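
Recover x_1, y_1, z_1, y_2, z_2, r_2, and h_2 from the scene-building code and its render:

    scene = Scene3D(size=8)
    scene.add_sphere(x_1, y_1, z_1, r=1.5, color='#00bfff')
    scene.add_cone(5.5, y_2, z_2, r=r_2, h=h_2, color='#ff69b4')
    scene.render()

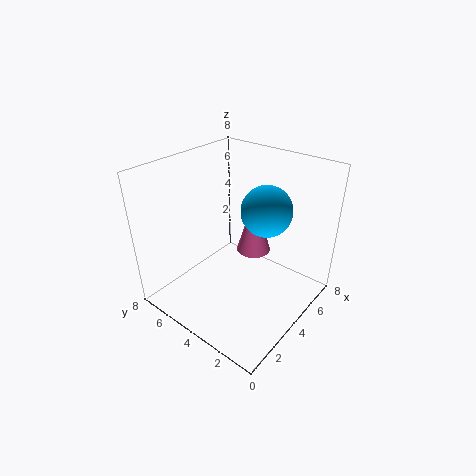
x_1 = 6; y_1 = 3.5; z_1 = 5; y_2 = 4; z_2 = 2.5; r_2 = 1; h_2 = 3.5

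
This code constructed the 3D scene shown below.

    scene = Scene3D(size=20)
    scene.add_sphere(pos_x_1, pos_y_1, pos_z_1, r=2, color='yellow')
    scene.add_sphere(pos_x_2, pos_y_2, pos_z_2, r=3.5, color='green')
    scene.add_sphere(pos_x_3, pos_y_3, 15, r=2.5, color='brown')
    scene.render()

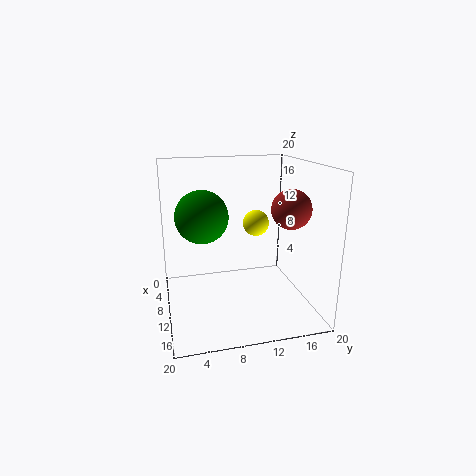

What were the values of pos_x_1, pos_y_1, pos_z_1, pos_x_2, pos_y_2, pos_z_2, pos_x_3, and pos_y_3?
pos_x_1 = 5.5
pos_y_1 = 14
pos_z_1 = 10.5
pos_x_2 = 10.5
pos_y_2 = 5
pos_z_2 = 13.5
pos_x_3 = 15
pos_y_3 = 15.5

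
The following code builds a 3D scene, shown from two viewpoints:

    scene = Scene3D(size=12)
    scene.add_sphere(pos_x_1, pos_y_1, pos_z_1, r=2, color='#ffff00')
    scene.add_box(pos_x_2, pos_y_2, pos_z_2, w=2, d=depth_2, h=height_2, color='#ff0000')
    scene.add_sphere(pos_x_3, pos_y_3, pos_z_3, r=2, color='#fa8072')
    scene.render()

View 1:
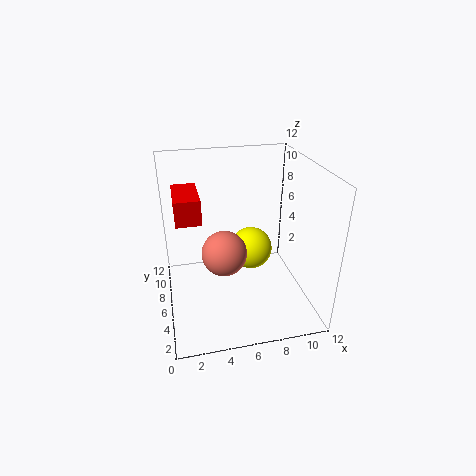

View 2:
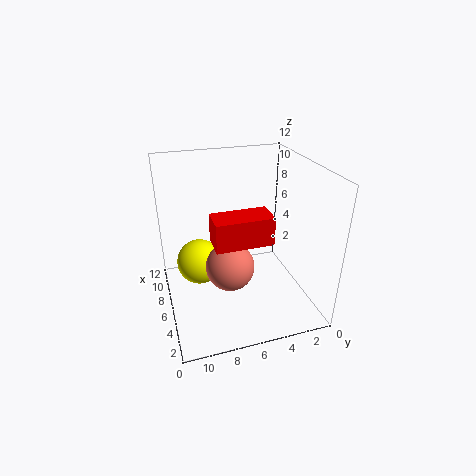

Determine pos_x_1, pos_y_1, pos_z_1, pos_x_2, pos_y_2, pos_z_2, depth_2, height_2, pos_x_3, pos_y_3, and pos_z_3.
pos_x_1 = 8; pos_y_1 = 9; pos_z_1 = 3; pos_x_2 = 1; pos_y_2 = 5; pos_z_2 = 8; depth_2 = 4; height_2 = 2; pos_x_3 = 5; pos_y_3 = 7; pos_z_3 = 4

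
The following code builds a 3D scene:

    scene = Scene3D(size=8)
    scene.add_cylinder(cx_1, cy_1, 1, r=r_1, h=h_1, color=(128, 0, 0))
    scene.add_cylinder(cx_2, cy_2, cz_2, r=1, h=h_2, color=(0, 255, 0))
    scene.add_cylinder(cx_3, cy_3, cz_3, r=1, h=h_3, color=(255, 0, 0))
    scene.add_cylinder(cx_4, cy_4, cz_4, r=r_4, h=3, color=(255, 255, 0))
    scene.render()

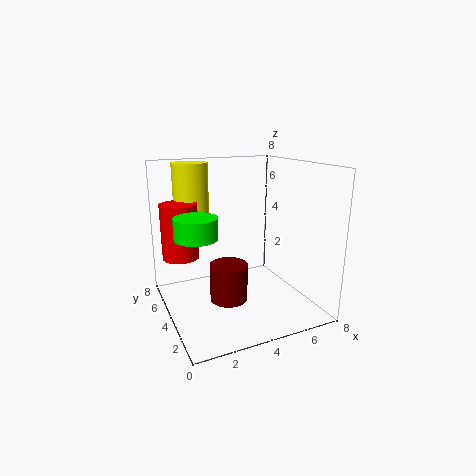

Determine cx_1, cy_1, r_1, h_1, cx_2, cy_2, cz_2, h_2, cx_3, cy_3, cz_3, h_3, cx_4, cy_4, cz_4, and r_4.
cx_1 = 3; cy_1 = 3; r_1 = 1; h_1 = 2; cx_2 = 1; cy_2 = 2; cz_2 = 5; h_2 = 1; cx_3 = 1; cy_3 = 5; cz_3 = 3; h_3 = 3; cx_4 = 2; cy_4 = 6; cz_4 = 5; r_4 = 1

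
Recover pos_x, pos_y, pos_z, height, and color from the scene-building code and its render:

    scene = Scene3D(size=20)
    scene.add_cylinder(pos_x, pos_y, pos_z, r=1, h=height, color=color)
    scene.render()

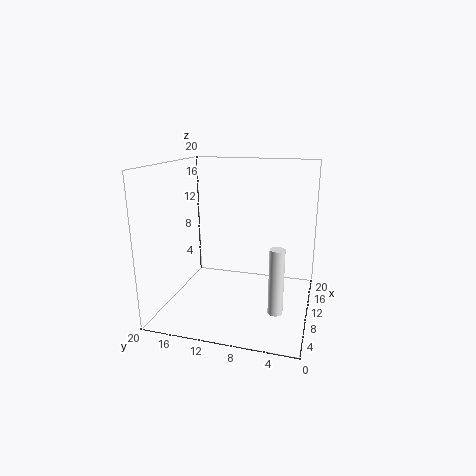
pos_x = 7
pos_y = 4
pos_z = 1
height = 9
color = 'white'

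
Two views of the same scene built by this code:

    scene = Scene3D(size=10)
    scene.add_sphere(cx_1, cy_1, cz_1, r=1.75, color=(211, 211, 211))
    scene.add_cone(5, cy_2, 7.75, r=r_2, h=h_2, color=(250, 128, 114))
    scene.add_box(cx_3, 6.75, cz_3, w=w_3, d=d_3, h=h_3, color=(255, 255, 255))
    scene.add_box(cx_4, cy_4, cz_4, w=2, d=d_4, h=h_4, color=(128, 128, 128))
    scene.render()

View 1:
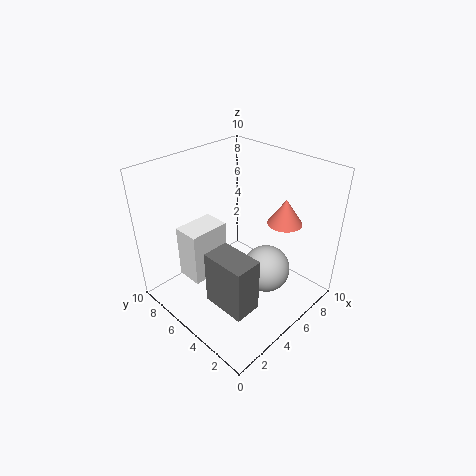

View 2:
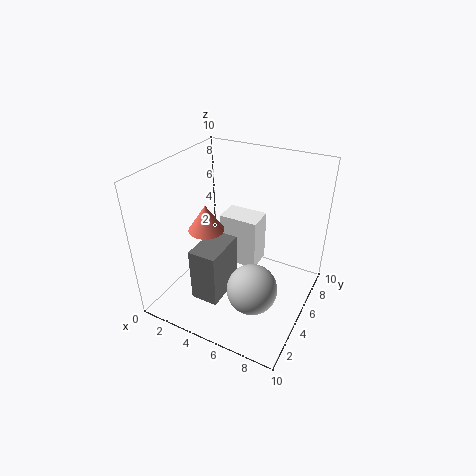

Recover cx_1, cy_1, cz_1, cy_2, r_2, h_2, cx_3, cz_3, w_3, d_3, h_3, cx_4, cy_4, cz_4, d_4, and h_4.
cx_1 = 6.75, cy_1 = 3.75, cz_1 = 2, cy_2 = 1.25, r_2 = 1, h_2 = 1.5, cx_3 = 2.5, cz_3 = 1.25, w_3 = 3, d_3 = 2, h_3 = 4, cx_4 = 2.5, cy_4 = 2.5, cz_4 = 0.5, d_4 = 3.25, h_4 = 4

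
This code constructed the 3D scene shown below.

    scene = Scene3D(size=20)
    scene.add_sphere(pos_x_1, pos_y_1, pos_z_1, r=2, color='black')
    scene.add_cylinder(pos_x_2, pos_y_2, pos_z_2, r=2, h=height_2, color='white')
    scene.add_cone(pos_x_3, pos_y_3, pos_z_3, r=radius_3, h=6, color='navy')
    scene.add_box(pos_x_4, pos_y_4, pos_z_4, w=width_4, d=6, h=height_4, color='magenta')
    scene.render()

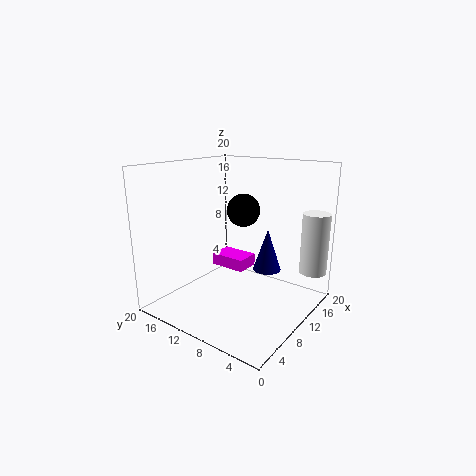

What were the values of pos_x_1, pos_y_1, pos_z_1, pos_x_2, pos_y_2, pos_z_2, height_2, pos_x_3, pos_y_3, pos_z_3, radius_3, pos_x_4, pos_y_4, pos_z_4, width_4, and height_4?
pos_x_1 = 7
pos_y_1 = 7
pos_z_1 = 15
pos_x_2 = 18
pos_y_2 = 2
pos_z_2 = 4
height_2 = 9
pos_x_3 = 13
pos_y_3 = 7
pos_z_3 = 5
radius_3 = 2
pos_x_4 = 15
pos_y_4 = 13
pos_z_4 = 2
width_4 = 4
height_4 = 2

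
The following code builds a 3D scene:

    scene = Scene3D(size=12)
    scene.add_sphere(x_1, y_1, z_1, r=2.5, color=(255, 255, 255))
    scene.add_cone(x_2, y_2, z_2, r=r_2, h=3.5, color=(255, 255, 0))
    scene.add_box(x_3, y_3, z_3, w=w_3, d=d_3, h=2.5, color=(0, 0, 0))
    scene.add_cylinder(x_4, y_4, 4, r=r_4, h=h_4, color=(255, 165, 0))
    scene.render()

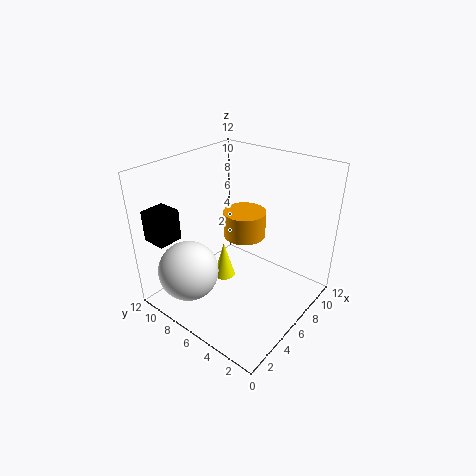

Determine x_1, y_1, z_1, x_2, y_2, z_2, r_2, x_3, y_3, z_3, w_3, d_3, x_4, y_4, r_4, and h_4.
x_1 = 2.5
y_1 = 8.5
z_1 = 3.5
x_2 = 7
y_2 = 8.5
z_2 = 0.5
r_2 = 1
x_3 = 0.5
y_3 = 9
z_3 = 6.5
w_3 = 2
d_3 = 2
x_4 = 9.5
y_4 = 8
r_4 = 2
h_4 = 2.5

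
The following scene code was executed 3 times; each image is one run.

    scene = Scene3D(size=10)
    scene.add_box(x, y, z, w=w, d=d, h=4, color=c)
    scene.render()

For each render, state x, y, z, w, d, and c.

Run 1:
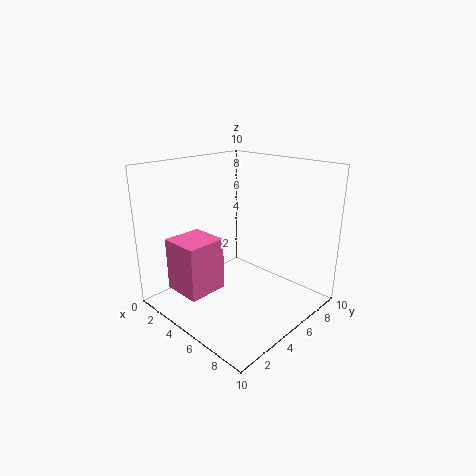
x = 0.5
y = 2
z = 0.5
w = 3
d = 3
c = 'hotpink'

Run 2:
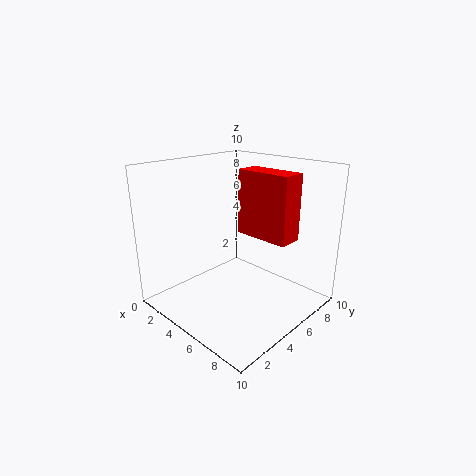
x = 6
y = 4
z = 6
w = 3.5
d = 1.5
c = 'red'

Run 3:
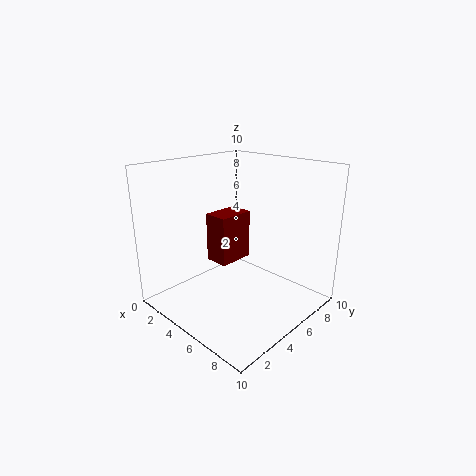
x = 0.5
y = 6
z = 1.5
w = 2
d = 3
c = 'maroon'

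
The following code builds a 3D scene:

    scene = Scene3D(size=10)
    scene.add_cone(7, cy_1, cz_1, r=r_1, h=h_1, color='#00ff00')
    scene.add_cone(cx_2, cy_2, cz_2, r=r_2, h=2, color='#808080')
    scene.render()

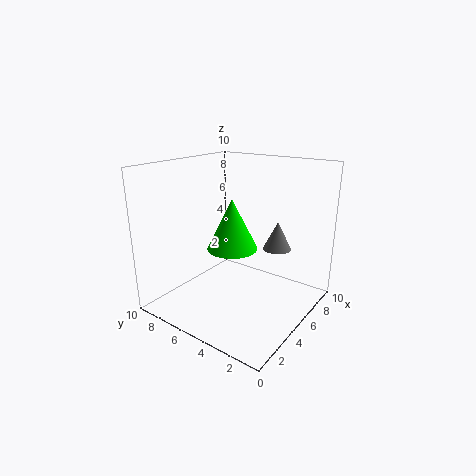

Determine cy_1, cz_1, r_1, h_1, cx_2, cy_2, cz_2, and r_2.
cy_1 = 7; cz_1 = 3; r_1 = 2; h_1 = 4; cx_2 = 7; cy_2 = 3; cz_2 = 4; r_2 = 1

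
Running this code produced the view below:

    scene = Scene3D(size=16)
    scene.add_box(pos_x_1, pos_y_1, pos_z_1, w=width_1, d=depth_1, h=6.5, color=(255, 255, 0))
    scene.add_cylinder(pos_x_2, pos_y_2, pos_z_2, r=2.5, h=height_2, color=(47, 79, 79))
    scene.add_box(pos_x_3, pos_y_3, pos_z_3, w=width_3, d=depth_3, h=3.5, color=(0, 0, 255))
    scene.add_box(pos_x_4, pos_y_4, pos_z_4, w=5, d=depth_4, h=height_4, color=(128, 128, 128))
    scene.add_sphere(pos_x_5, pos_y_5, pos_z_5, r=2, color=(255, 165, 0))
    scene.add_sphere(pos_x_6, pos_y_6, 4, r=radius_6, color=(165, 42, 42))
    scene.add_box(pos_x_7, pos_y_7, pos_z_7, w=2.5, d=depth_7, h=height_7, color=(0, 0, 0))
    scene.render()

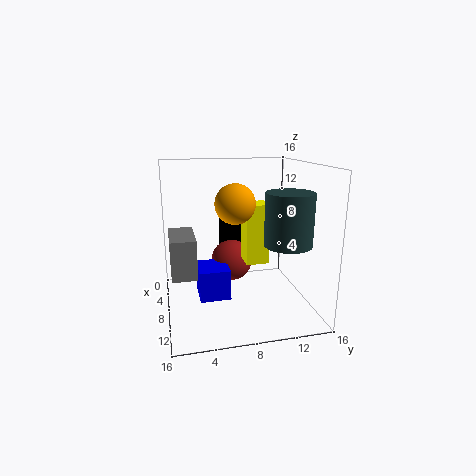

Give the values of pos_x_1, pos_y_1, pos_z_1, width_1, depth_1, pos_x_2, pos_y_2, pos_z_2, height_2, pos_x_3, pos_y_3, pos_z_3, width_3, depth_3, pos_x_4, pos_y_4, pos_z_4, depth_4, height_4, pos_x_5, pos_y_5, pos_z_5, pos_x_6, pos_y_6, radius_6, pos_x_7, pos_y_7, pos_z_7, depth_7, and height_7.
pos_x_1 = 7.5
pos_y_1 = 8.5
pos_z_1 = 5.5
width_1 = 2.5
depth_1 = 2.5
pos_x_2 = 11.5
pos_y_2 = 12.5
pos_z_2 = 8
height_2 = 5.5
pos_x_3 = 5
pos_y_3 = 3.5
pos_z_3 = 1
width_3 = 4
depth_3 = 3.5
pos_x_4 = 7.5
pos_y_4 = 0.5
pos_z_4 = 5.5
depth_4 = 2.5
height_4 = 4
pos_x_5 = 11
pos_y_5 = 7
pos_z_5 = 12.5
pos_x_6 = 4.5
pos_y_6 = 8
radius_6 = 2.5
pos_x_7 = 1.5
pos_y_7 = 7
pos_z_7 = 5
depth_7 = 2.5
height_7 = 4.5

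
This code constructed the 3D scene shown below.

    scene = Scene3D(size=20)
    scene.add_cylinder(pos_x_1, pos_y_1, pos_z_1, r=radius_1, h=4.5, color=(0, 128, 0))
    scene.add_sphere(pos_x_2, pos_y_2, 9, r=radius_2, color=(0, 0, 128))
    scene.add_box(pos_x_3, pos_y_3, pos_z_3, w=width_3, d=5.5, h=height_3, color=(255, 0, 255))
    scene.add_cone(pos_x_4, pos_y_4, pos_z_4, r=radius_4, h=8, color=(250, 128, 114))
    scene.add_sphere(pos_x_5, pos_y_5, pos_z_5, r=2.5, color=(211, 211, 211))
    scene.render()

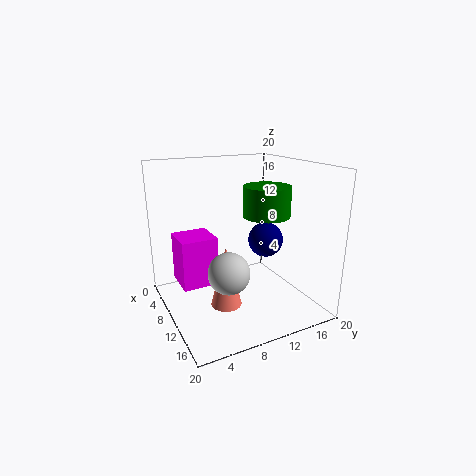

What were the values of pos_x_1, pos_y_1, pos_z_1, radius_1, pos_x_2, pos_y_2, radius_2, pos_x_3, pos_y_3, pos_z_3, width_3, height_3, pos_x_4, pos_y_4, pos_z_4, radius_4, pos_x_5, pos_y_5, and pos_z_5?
pos_x_1 = 8.5; pos_y_1 = 15.5; pos_z_1 = 12; radius_1 = 3.5; pos_x_2 = 10; pos_y_2 = 14.5; radius_2 = 2.5; pos_x_3 = 1; pos_y_3 = 3; pos_z_3 = 1.5; width_3 = 5.5; height_3 = 7.5; pos_x_4 = 13.5; pos_y_4 = 6.5; pos_z_4 = 2.5; radius_4 = 2; pos_x_5 = 16.5; pos_y_5 = 5.5; pos_z_5 = 8.5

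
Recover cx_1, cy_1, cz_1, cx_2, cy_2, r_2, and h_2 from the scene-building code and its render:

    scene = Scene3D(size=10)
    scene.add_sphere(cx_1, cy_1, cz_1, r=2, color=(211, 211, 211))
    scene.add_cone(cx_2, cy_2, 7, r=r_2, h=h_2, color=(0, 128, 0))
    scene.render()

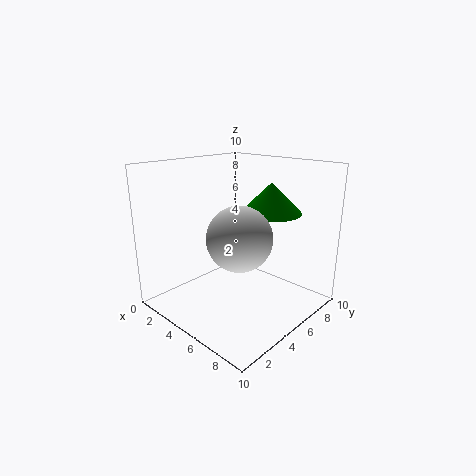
cx_1 = 7
cy_1 = 3
cz_1 = 6
cx_2 = 7
cy_2 = 6
r_2 = 2
h_2 = 2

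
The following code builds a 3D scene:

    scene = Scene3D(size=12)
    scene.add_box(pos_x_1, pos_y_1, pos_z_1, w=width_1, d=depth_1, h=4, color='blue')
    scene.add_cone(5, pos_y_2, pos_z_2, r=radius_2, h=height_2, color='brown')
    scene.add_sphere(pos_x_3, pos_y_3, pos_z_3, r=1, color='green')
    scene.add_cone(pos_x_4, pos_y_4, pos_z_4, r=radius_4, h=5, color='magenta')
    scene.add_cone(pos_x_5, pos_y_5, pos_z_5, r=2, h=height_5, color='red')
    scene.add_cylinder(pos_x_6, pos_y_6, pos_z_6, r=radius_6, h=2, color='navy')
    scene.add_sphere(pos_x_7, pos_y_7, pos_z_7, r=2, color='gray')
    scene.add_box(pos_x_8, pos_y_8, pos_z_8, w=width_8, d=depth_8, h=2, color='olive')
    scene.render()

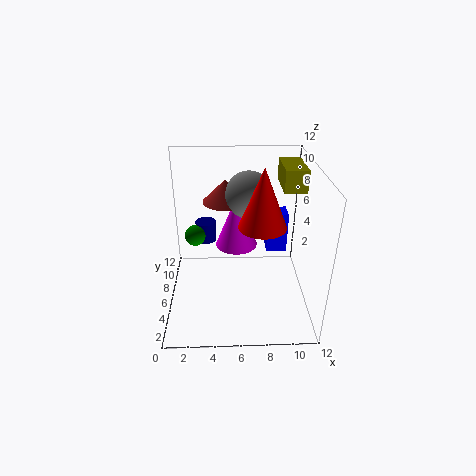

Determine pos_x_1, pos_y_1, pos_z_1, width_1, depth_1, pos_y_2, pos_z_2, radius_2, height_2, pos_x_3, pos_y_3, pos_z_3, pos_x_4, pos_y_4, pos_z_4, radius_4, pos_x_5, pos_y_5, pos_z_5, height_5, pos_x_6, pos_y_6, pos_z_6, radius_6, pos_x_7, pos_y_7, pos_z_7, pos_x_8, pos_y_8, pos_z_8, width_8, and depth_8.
pos_x_1 = 9, pos_y_1 = 10, pos_z_1 = 2, width_1 = 2, depth_1 = 2, pos_y_2 = 9, pos_z_2 = 8, radius_2 = 2, height_2 = 2, pos_x_3 = 2, pos_y_3 = 10, pos_z_3 = 4, pos_x_4 = 6, pos_y_4 = 10, pos_z_4 = 3, radius_4 = 2, pos_x_5 = 8, pos_y_5 = 6, pos_z_5 = 7, height_5 = 5, pos_x_6 = 3, pos_y_6 = 11, pos_z_6 = 3, radius_6 = 1, pos_x_7 = 7, pos_y_7 = 8, pos_z_7 = 9, pos_x_8 = 10, pos_y_8 = 8, pos_z_8 = 9, width_8 = 2, depth_8 = 4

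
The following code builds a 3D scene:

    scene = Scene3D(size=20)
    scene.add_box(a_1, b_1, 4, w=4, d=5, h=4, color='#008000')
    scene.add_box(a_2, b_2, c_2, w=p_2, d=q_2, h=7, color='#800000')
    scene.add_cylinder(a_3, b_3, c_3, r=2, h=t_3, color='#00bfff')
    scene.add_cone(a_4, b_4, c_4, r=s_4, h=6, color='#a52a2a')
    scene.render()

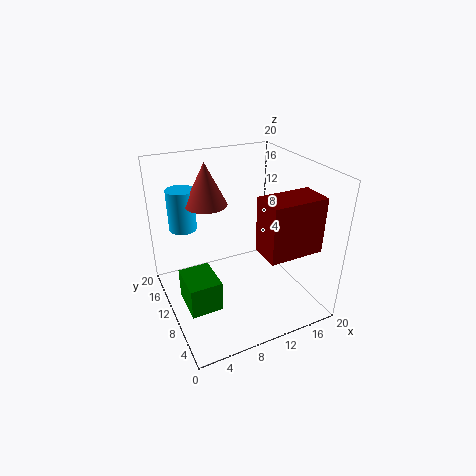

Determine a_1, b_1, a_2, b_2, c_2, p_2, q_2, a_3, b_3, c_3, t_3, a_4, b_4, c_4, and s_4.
a_1 = 1, b_1 = 4, a_2 = 10, b_2 = 1, c_2 = 11, p_2 = 7, q_2 = 4, a_3 = 4, b_3 = 16, c_3 = 10, t_3 = 6, a_4 = 7, b_4 = 14, c_4 = 14, s_4 = 3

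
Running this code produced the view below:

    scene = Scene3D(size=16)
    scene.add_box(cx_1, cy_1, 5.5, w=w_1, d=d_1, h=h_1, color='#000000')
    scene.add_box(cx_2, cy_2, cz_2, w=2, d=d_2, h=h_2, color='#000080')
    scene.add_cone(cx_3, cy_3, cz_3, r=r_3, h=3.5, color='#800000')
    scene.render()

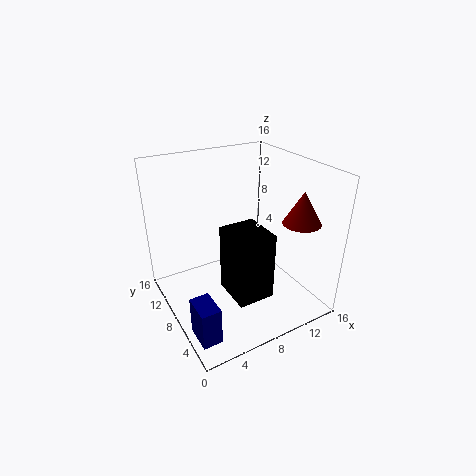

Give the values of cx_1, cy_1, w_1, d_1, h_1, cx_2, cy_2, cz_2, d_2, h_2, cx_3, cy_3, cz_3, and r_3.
cx_1 = 4; cy_1 = 0.5; w_1 = 3.5; d_1 = 4; h_1 = 6.5; cx_2 = 0.5; cy_2 = 1.5; cz_2 = 1; d_2 = 3; h_2 = 4; cx_3 = 13; cy_3 = 3.5; cz_3 = 10.5; r_3 = 2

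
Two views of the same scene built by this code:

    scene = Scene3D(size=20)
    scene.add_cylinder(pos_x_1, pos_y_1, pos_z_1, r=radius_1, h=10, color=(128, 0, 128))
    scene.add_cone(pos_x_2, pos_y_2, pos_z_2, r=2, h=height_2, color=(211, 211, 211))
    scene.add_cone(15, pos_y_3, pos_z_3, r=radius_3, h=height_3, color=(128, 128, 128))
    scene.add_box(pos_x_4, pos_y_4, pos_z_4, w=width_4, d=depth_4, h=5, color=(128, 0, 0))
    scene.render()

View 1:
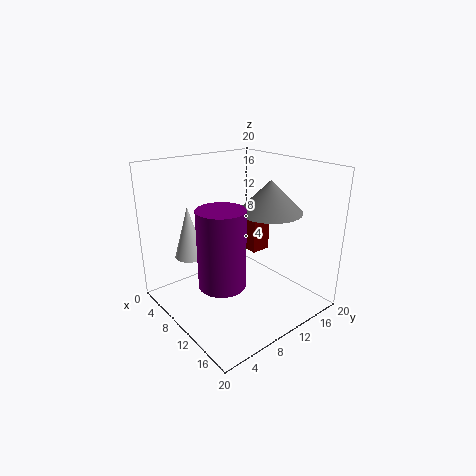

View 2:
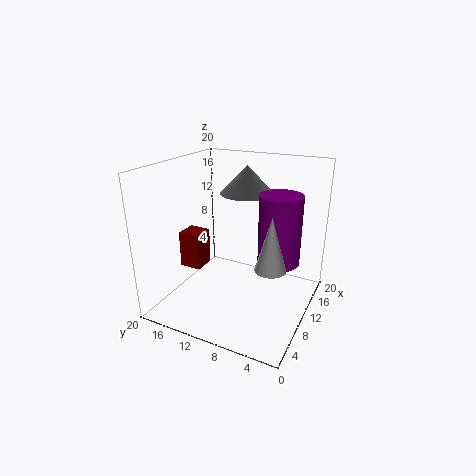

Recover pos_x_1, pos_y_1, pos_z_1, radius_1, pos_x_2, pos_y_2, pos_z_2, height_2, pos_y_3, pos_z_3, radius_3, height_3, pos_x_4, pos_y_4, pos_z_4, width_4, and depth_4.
pos_x_1 = 13
pos_y_1 = 5
pos_z_1 = 6
radius_1 = 3
pos_x_2 = 7
pos_y_2 = 4
pos_z_2 = 8
height_2 = 7
pos_y_3 = 11
pos_z_3 = 15
radius_3 = 4
height_3 = 4
pos_x_4 = 6
pos_y_4 = 14
pos_z_4 = 6
width_4 = 3
depth_4 = 3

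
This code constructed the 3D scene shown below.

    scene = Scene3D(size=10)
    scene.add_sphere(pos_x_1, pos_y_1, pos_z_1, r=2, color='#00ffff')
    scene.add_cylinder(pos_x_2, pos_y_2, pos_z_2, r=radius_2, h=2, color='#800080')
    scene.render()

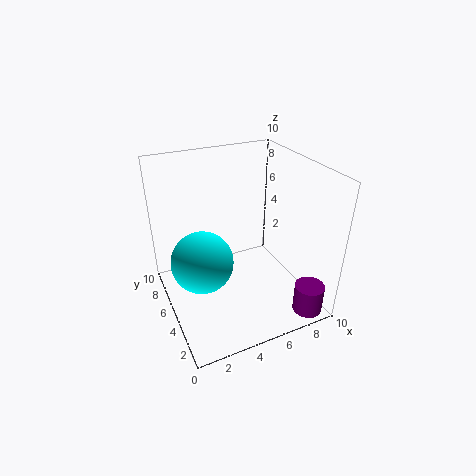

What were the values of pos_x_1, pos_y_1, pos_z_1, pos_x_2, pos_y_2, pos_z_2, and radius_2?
pos_x_1 = 2
pos_y_1 = 4
pos_z_1 = 4.5
pos_x_2 = 8.5
pos_y_2 = 1
pos_z_2 = 0.5
radius_2 = 1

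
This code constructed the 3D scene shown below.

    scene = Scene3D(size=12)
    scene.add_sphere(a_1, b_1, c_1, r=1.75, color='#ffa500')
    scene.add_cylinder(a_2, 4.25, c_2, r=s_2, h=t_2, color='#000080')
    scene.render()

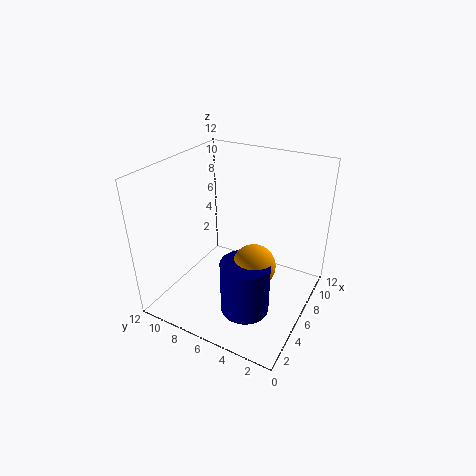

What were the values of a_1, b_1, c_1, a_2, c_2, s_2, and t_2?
a_1 = 5
b_1 = 4
c_1 = 4.5
a_2 = 4
c_2 = 0.75
s_2 = 2
t_2 = 4.5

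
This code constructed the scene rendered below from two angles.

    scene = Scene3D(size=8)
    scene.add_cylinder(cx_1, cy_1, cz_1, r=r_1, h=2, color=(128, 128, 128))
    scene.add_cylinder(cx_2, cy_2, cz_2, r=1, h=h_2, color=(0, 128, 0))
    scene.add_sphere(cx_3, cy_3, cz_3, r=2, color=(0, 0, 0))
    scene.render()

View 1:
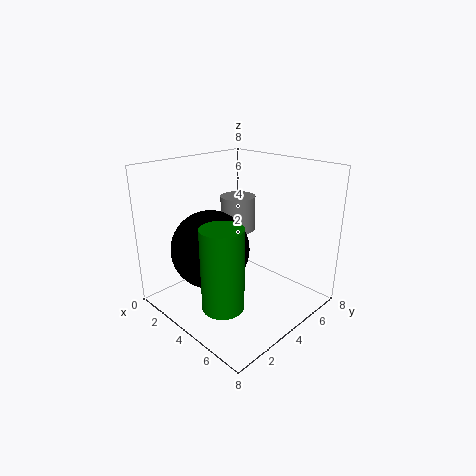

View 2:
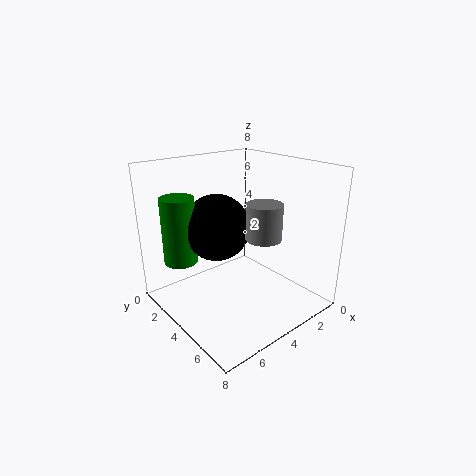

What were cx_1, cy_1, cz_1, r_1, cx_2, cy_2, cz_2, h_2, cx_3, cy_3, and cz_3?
cx_1 = 3, cy_1 = 5, cz_1 = 4, r_1 = 1, cx_2 = 6, cy_2 = 1, cz_2 = 2, h_2 = 4, cx_3 = 4, cy_3 = 2, cz_3 = 4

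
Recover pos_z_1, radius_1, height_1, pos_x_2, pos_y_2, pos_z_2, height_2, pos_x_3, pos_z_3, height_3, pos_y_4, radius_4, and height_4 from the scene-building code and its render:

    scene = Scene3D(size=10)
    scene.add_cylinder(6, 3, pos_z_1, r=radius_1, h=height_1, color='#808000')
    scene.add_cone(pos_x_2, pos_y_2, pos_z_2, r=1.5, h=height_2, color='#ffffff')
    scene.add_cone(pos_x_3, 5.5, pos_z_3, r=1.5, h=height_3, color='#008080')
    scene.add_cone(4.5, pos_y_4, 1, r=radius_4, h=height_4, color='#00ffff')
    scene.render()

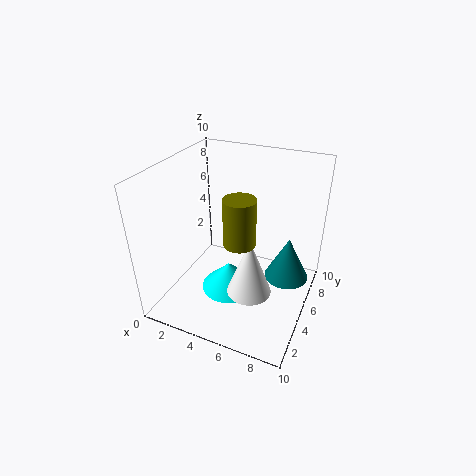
pos_z_1 = 6
radius_1 = 1
height_1 = 3
pos_x_2 = 6.5
pos_y_2 = 3.5
pos_z_2 = 2
height_2 = 4
pos_x_3 = 8.5
pos_z_3 = 2.5
height_3 = 3
pos_y_4 = 4.5
radius_4 = 2
height_4 = 2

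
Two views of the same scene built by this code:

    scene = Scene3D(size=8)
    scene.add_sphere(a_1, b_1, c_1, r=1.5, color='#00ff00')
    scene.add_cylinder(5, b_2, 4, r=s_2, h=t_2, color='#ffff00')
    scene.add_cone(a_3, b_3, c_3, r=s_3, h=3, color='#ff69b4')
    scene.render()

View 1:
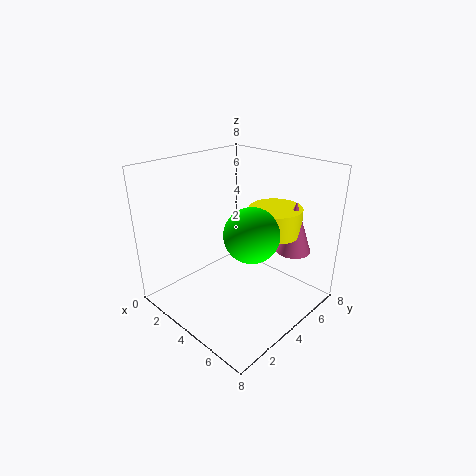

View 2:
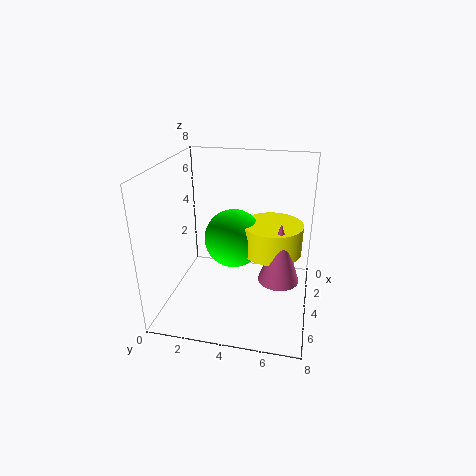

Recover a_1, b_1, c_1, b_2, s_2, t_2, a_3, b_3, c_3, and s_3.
a_1 = 5, b_1 = 4, c_1 = 4.5, b_2 = 6, s_2 = 1.5, t_2 = 1.5, a_3 = 6, b_3 = 6.5, c_3 = 3, s_3 = 1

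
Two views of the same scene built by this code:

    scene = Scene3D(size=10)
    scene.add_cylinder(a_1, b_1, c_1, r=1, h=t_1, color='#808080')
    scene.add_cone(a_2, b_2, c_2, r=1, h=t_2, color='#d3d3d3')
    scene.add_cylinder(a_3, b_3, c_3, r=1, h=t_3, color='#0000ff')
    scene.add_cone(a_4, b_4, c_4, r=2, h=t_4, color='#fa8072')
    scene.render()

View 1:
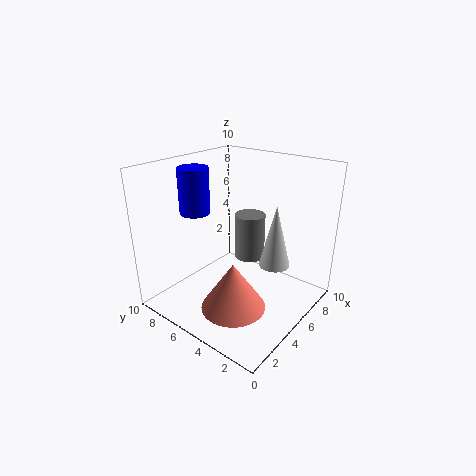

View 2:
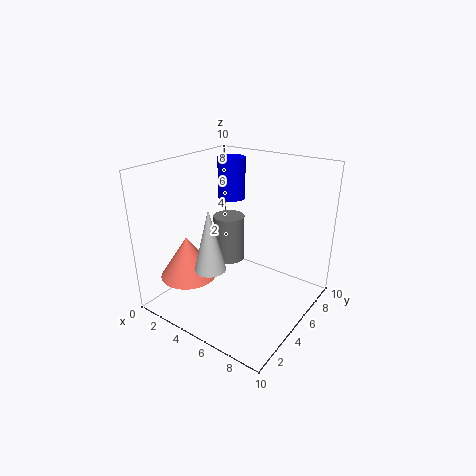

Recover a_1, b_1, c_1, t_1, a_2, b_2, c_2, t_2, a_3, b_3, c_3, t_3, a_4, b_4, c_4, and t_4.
a_1 = 5
b_1 = 4
c_1 = 4
t_1 = 3
a_2 = 5
b_2 = 2
c_2 = 4
t_2 = 4
a_3 = 3
b_3 = 7
c_3 = 7
t_3 = 3
a_4 = 2
b_4 = 3
c_4 = 2
t_4 = 3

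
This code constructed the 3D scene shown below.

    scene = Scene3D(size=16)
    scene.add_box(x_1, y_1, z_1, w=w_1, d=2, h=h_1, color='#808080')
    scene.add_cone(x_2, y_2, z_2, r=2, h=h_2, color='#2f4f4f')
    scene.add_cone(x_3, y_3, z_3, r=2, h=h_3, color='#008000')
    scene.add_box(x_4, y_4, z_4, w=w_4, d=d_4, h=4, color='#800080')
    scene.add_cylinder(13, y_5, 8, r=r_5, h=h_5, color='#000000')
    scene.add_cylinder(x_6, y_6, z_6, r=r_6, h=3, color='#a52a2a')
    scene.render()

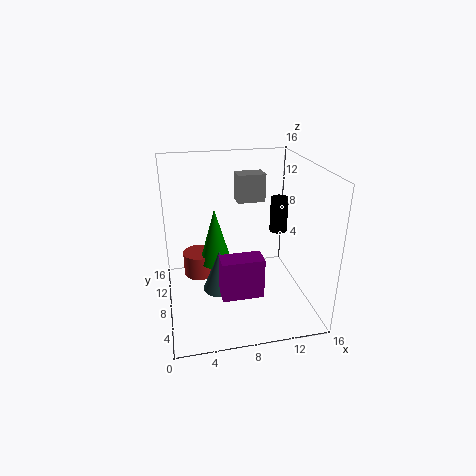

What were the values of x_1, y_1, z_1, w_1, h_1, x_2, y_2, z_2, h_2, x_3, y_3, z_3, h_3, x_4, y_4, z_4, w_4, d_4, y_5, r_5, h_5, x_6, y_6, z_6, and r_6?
x_1 = 8; y_1 = 8; z_1 = 12; w_1 = 3; h_1 = 3; x_2 = 6; y_2 = 9; z_2 = 1; h_2 = 5; x_3 = 6; y_3 = 12; z_3 = 3; h_3 = 7; x_4 = 5; y_4 = 1; z_4 = 5; w_4 = 4; d_4 = 2; y_5 = 9; r_5 = 1; h_5 = 4; x_6 = 4; y_6 = 13; z_6 = 1; r_6 = 2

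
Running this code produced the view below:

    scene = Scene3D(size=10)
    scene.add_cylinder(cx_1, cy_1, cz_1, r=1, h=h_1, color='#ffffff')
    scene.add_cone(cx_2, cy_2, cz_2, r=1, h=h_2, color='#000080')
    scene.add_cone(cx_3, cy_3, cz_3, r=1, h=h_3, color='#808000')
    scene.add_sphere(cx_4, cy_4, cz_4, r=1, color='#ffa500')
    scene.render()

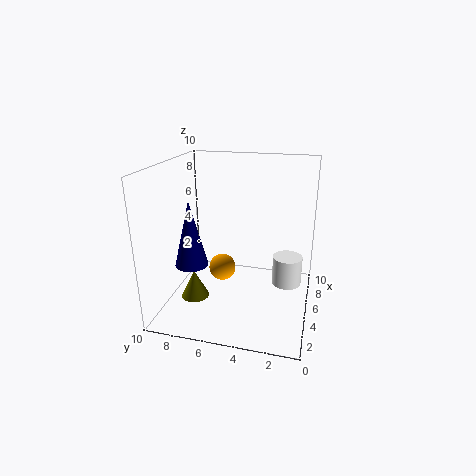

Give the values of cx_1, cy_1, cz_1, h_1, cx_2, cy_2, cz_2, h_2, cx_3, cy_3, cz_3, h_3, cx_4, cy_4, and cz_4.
cx_1 = 5
cy_1 = 1.5
cz_1 = 2
h_1 = 2
cx_2 = 1.5
cy_2 = 7
cz_2 = 4.5
h_2 = 4
cx_3 = 4
cy_3 = 8
cz_3 = 0.5
h_3 = 2
cx_4 = 6
cy_4 = 6.5
cz_4 = 2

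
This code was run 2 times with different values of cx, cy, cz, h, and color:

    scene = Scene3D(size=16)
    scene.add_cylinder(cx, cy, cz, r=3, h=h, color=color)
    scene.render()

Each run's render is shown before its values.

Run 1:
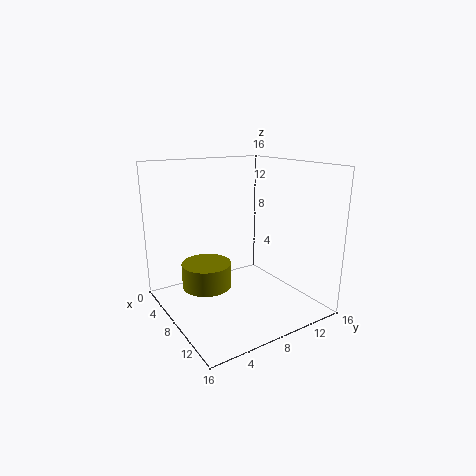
cx = 4; cy = 6; cz = 1; h = 3; color = 'olive'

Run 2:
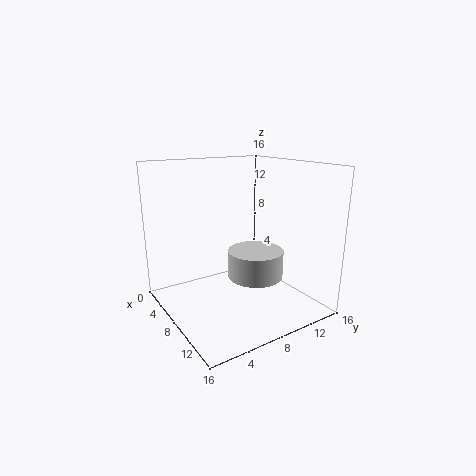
cx = 10; cy = 9; cz = 4; h = 3; color = 'lightgray'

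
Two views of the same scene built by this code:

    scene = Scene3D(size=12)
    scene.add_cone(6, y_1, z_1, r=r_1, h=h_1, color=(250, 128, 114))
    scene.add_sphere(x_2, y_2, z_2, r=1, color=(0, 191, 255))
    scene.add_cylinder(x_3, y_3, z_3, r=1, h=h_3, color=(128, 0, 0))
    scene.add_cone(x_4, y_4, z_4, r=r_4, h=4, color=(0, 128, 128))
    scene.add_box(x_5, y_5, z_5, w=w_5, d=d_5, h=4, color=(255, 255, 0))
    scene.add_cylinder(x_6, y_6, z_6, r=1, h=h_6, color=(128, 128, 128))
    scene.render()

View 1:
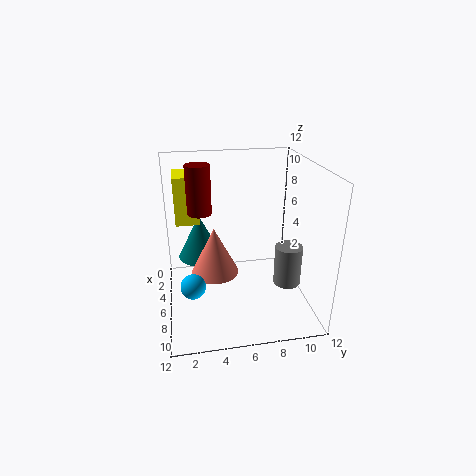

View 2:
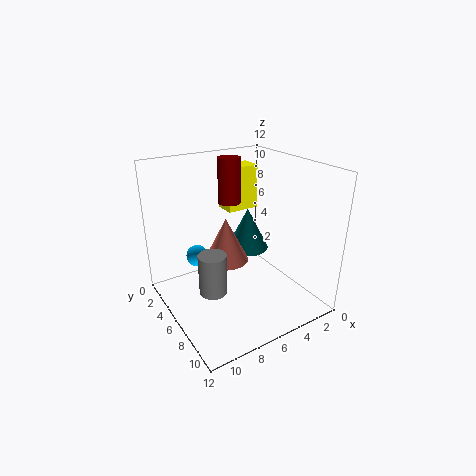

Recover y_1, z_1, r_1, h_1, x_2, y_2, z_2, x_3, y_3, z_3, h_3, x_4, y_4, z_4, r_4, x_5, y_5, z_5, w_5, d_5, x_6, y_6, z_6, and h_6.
y_1 = 4, z_1 = 3, r_1 = 2, h_1 = 4, x_2 = 8, y_2 = 2, z_2 = 3, x_3 = 5, y_3 = 3, z_3 = 8, h_3 = 4, x_4 = 3, y_4 = 3, z_4 = 3, r_4 = 2, x_5 = 2, y_5 = 1, z_5 = 7, w_5 = 3, d_5 = 2, x_6 = 10, y_6 = 9, z_6 = 4, h_6 = 3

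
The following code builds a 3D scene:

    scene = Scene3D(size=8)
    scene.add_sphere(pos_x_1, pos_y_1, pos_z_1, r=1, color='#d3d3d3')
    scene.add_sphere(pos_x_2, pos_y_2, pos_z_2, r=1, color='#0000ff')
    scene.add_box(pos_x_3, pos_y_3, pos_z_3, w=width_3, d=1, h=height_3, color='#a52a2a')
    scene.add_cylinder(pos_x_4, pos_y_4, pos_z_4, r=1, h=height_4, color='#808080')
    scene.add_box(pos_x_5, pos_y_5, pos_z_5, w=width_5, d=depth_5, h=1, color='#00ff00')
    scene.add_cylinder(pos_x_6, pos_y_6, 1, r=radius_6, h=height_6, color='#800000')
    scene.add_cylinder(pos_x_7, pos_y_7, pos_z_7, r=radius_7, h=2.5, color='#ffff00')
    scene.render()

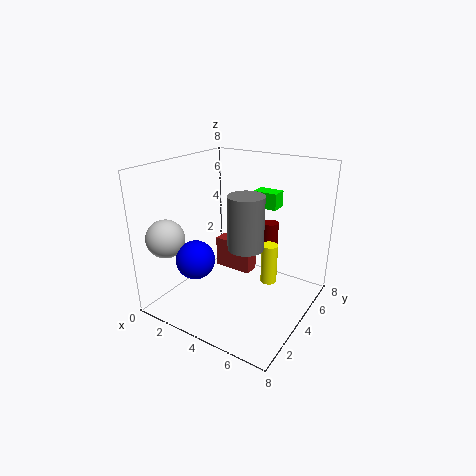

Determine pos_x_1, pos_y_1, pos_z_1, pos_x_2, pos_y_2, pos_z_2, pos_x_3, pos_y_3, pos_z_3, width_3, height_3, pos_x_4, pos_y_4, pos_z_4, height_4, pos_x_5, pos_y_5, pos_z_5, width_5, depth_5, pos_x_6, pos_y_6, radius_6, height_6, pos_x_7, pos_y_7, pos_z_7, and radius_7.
pos_x_1 = 1.5; pos_y_1 = 1; pos_z_1 = 4.5; pos_x_2 = 3; pos_y_2 = 1.5; pos_z_2 = 3.5; pos_x_3 = 1; pos_y_3 = 6; pos_z_3 = 0.5; width_3 = 2.5; height_3 = 2; pos_x_4 = 4.5; pos_y_4 = 4; pos_z_4 = 3.5; height_4 = 3; pos_x_5 = 3.5; pos_y_5 = 6.5; pos_z_5 = 5; width_5 = 1.5; depth_5 = 1; pos_x_6 = 4.5; pos_y_6 = 7; radius_6 = 0.5; height_6 = 3; pos_x_7 = 5; pos_y_7 = 6; pos_z_7 = 0.5; radius_7 = 0.5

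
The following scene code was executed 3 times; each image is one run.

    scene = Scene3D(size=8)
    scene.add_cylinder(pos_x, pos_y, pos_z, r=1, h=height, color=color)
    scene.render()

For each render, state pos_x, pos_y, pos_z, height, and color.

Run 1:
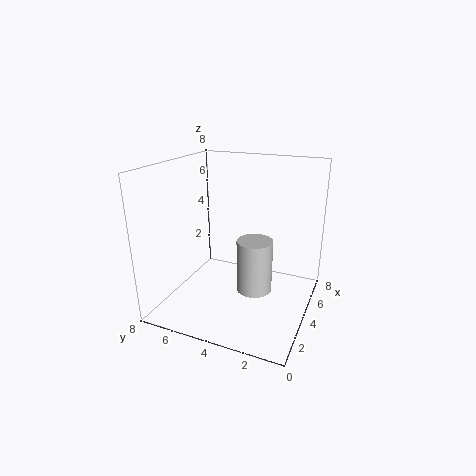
pos_x = 4, pos_y = 3, pos_z = 1, height = 3, color = 'lightgray'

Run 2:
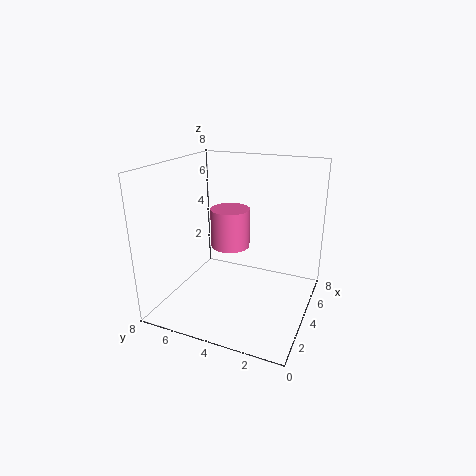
pos_x = 3, pos_y = 4, pos_z = 4, height = 2, color = 'hotpink'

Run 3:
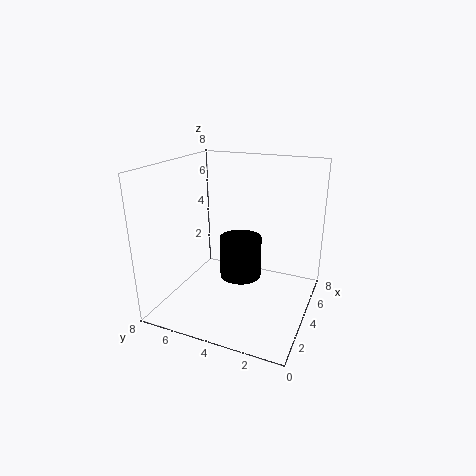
pos_x = 2, pos_y = 3, pos_z = 3, height = 2, color = 'black'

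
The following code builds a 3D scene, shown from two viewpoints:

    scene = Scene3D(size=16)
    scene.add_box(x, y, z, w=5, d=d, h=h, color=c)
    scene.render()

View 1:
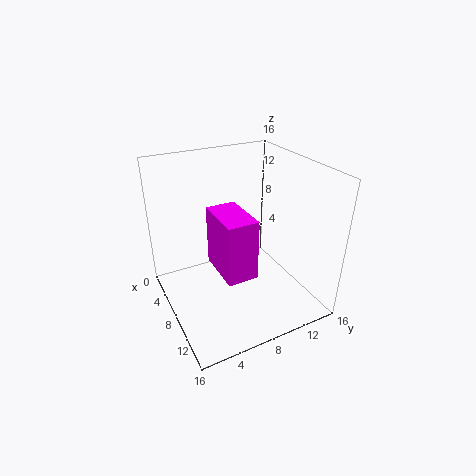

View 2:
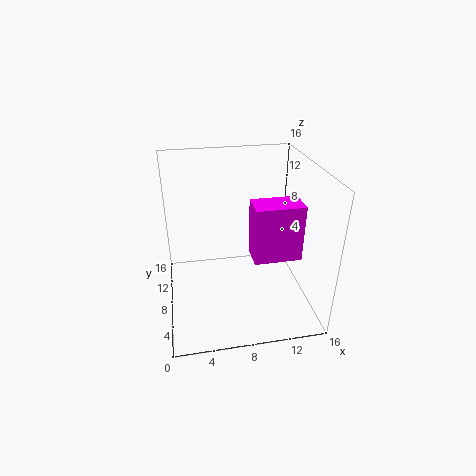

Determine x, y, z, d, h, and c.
x = 9, y = 4, z = 7, d = 3, h = 6, c = 'magenta'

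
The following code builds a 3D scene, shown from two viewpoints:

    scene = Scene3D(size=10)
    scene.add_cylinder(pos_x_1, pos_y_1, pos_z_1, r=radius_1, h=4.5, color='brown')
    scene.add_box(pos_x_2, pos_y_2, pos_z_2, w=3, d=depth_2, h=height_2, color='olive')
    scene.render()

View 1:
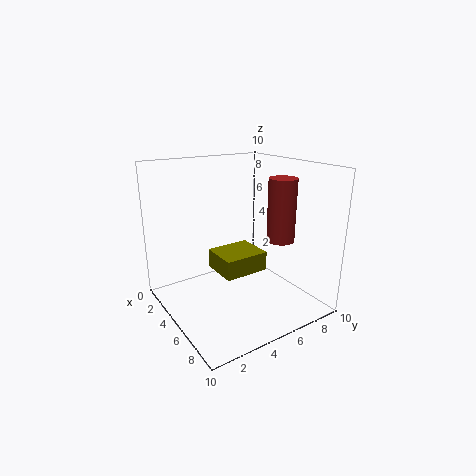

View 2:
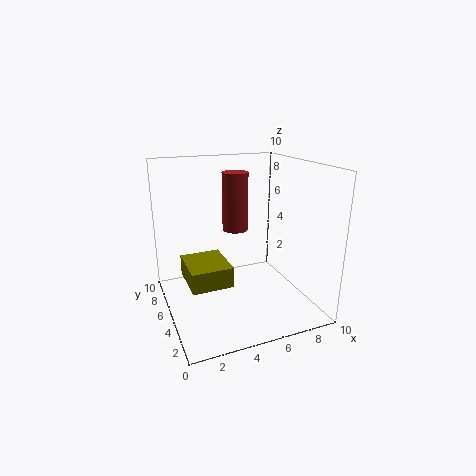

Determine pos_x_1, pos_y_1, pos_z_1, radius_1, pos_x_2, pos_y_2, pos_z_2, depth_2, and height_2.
pos_x_1 = 6, pos_y_1 = 8, pos_z_1 = 4.5, radius_1 = 1, pos_x_2 = 1.5, pos_y_2 = 4.5, pos_z_2 = 1.5, depth_2 = 3.5, height_2 = 1.5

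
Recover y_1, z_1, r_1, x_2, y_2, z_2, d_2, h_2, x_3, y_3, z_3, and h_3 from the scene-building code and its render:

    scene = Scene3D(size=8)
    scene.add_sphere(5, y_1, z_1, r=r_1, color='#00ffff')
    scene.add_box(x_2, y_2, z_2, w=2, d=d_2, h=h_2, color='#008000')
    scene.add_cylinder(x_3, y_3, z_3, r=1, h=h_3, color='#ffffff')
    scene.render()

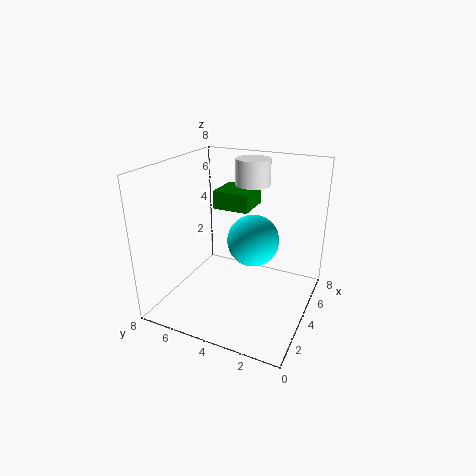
y_1 = 3.5; z_1 = 3.5; r_1 = 1.5; x_2 = 4; y_2 = 3.5; z_2 = 5.5; d_2 = 2; h_2 = 1; x_3 = 6; y_3 = 4; z_3 = 6.5; h_3 = 1.5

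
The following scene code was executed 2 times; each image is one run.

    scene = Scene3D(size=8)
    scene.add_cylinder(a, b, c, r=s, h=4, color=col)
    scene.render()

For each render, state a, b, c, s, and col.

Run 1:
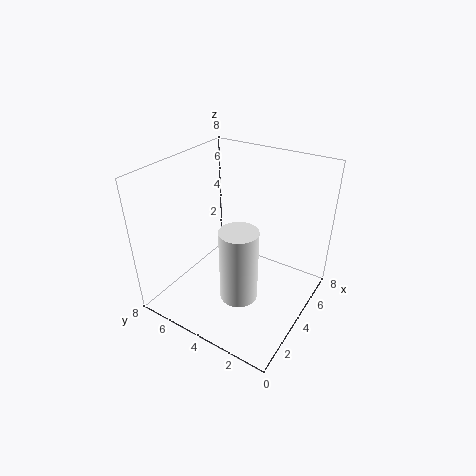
a = 2.5
b = 3
c = 1.5
s = 1
col = 'white'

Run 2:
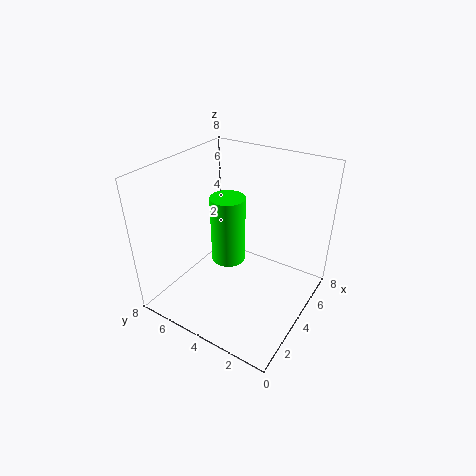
a = 4.5
b = 5
c = 2
s = 1
col = 'lime'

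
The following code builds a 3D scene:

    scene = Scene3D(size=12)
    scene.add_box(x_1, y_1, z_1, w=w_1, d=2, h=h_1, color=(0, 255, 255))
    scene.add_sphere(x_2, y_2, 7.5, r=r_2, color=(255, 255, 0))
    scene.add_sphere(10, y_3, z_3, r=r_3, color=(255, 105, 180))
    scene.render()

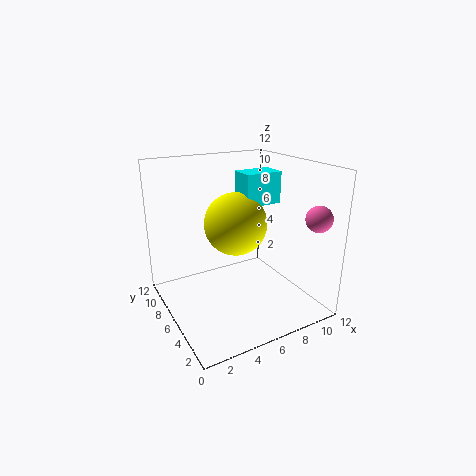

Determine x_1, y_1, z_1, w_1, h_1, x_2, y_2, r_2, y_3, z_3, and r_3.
x_1 = 6
y_1 = 4.5
z_1 = 9
w_1 = 3
h_1 = 2.5
x_2 = 5.5
y_2 = 5.5
r_2 = 2.5
y_3 = 1
z_3 = 8.5
r_3 = 1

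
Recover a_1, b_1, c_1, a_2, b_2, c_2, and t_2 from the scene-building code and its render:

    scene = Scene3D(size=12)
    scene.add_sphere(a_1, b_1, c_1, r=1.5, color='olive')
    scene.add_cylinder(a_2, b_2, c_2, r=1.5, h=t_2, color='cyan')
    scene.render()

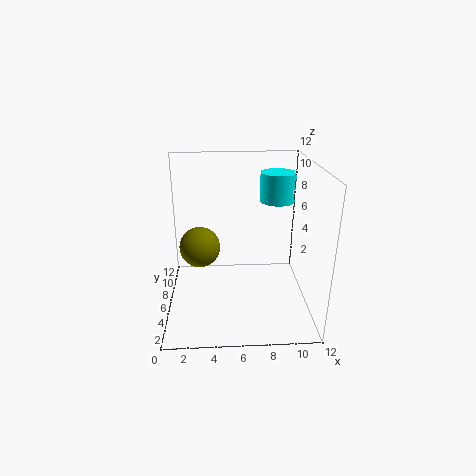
a_1 = 3; b_1 = 3.5; c_1 = 6.5; a_2 = 9.5; b_2 = 8; c_2 = 8.5; t_2 = 2.5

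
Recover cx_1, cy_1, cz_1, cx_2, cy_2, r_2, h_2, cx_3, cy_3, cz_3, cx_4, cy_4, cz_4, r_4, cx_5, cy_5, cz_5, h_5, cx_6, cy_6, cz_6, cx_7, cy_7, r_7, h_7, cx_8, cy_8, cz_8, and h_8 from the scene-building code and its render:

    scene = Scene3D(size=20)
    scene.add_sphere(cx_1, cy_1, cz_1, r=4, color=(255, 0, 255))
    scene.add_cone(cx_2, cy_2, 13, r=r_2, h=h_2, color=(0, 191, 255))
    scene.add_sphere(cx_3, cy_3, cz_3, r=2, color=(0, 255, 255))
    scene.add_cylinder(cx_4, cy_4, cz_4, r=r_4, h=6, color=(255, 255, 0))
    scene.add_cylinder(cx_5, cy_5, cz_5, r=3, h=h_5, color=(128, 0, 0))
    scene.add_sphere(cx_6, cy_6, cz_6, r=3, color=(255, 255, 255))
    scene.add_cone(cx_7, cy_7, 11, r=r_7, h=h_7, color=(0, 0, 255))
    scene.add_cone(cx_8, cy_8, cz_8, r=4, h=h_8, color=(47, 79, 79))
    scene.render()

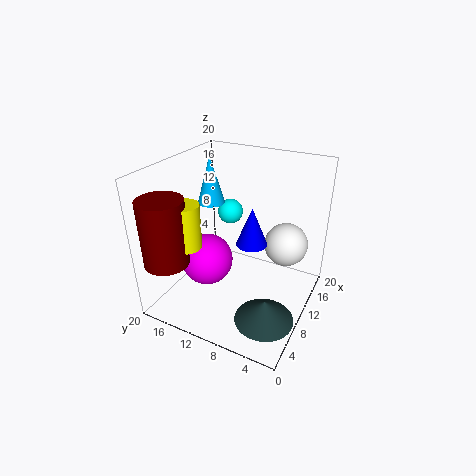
cx_1 = 11
cy_1 = 16
cz_1 = 4
cx_2 = 13
cy_2 = 16
r_2 = 2
h_2 = 7
cx_3 = 17
cy_3 = 15
cz_3 = 10
cx_4 = 5
cy_4 = 15
cz_4 = 10
r_4 = 2
cx_5 = 3
cy_5 = 17
cz_5 = 8
h_5 = 9
cx_6 = 13
cy_6 = 4
cz_6 = 9
cx_7 = 8
cy_7 = 7
r_7 = 2
h_7 = 5
cx_8 = 6
cy_8 = 4
cz_8 = 1
h_8 = 3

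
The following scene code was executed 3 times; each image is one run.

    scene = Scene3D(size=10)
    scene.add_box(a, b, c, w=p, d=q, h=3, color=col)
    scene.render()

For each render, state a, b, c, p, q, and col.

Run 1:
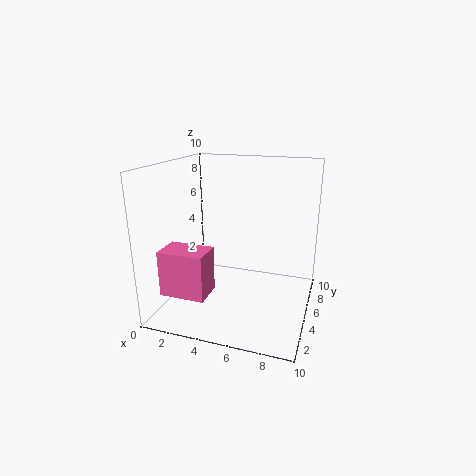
a = 1
b = 1
c = 2
p = 3
q = 2
col = 'hotpink'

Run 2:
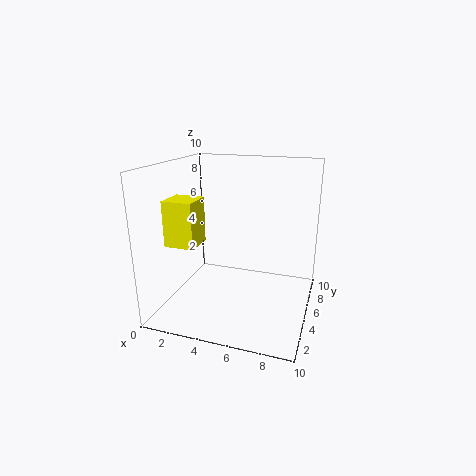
a = 1
b = 2
c = 5
p = 2
q = 2
col = 'yellow'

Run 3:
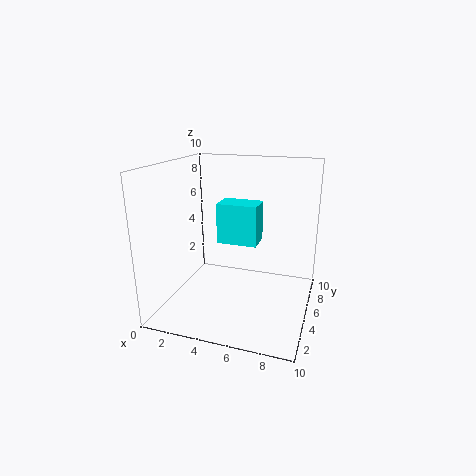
a = 3
b = 6
c = 4
p = 3
q = 2
col = 'cyan'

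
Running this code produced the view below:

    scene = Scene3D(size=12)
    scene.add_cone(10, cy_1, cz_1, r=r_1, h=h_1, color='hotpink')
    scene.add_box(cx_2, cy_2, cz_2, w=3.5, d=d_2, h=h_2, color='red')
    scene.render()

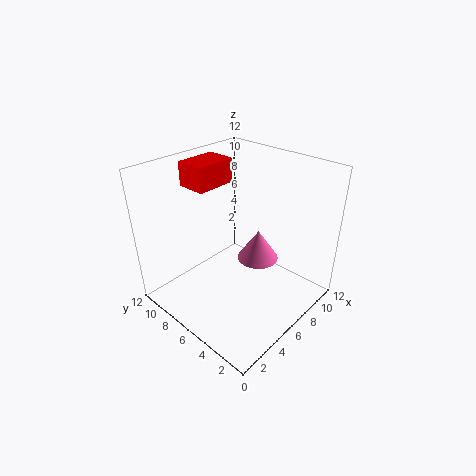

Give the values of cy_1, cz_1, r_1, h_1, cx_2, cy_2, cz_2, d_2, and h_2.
cy_1 = 7, cz_1 = 1.5, r_1 = 2, h_1 = 3, cx_2 = 4, cy_2 = 8, cz_2 = 10, d_2 = 2.5, h_2 = 2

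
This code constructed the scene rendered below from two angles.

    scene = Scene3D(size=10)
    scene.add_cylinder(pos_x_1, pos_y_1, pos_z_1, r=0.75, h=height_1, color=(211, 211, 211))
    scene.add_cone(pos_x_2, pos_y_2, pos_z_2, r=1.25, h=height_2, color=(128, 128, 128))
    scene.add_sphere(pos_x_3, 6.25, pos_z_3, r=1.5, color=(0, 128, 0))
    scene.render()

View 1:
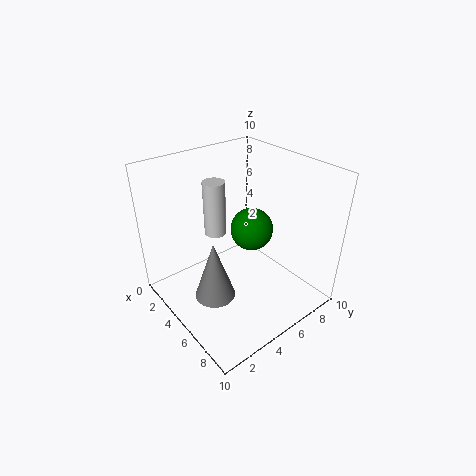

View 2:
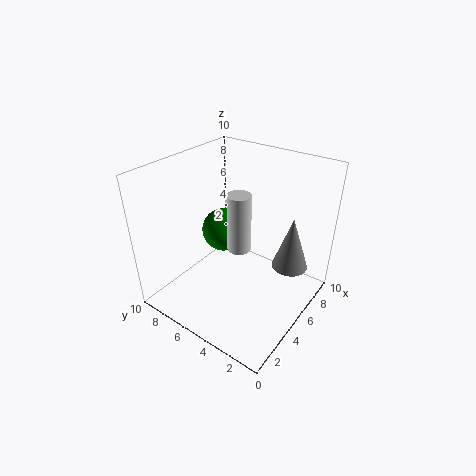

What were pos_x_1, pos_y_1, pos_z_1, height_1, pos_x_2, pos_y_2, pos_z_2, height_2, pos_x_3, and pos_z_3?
pos_x_1 = 3.75
pos_y_1 = 4
pos_z_1 = 5.25
height_1 = 3.75
pos_x_2 = 6.75
pos_y_2 = 1.75
pos_z_2 = 3
height_2 = 3.75
pos_x_3 = 5
pos_z_3 = 5.25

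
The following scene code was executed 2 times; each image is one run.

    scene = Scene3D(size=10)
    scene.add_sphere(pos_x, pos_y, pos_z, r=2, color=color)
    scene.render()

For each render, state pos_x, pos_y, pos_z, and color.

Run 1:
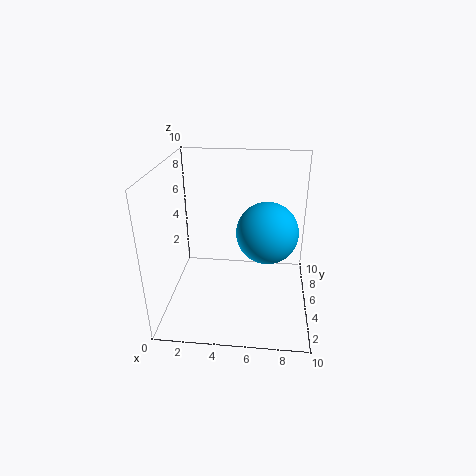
pos_x = 7
pos_y = 4
pos_z = 6
color = 'deepskyblue'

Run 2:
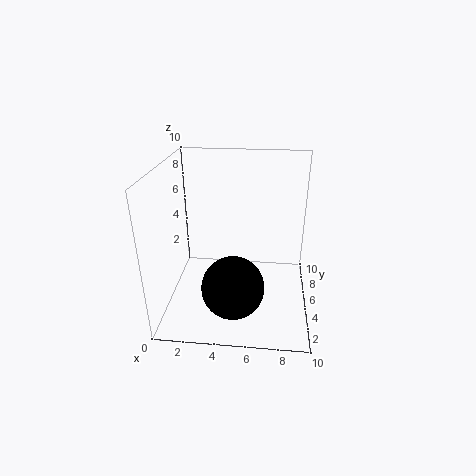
pos_x = 5
pos_y = 2
pos_z = 3
color = 'black'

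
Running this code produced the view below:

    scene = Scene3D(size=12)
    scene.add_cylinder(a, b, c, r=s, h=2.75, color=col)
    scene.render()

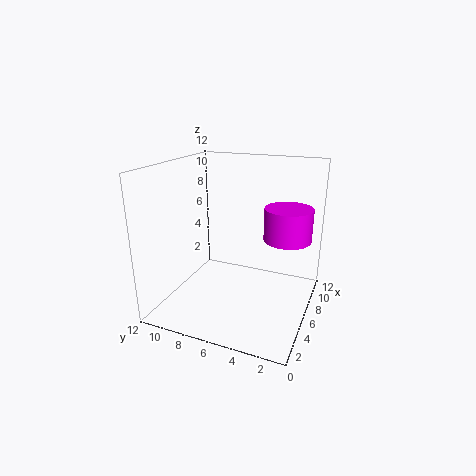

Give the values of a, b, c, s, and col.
a = 7.75; b = 2.25; c = 5.75; s = 2; col = 'magenta'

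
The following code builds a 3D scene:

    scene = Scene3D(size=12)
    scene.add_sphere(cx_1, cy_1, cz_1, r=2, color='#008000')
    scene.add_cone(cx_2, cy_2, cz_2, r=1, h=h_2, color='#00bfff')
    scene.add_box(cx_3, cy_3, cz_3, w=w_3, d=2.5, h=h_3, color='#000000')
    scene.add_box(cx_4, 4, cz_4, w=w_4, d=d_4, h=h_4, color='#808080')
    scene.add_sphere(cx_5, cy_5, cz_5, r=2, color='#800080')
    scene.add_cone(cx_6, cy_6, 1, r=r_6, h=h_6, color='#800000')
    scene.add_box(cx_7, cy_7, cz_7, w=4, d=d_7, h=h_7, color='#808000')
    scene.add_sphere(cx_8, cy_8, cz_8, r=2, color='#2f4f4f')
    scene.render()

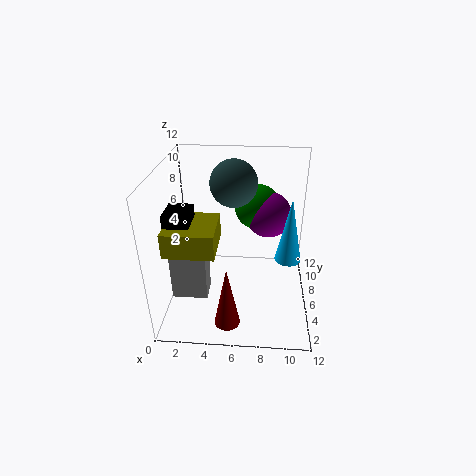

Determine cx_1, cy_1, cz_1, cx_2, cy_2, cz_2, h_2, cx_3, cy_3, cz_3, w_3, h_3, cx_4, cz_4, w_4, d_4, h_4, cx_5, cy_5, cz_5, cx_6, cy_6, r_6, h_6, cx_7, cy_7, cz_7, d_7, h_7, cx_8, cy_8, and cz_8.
cx_1 = 7.5
cy_1 = 9
cz_1 = 7.5
cx_2 = 10
cy_2 = 4
cz_2 = 5.5
h_2 = 5
cx_3 = 0.5
cy_3 = 3.5
cz_3 = 7.5
w_3 = 2
h_3 = 1.5
cx_4 = 0.5
cz_4 = 1
w_4 = 3
d_4 = 2
h_4 = 4
cx_5 = 8.5
cy_5 = 8.5
cz_5 = 7
cx_6 = 5.5
cy_6 = 1.5
r_6 = 1
h_6 = 5
cx_7 = 0.5
cy_7 = 2.5
cz_7 = 6
d_7 = 4
h_7 = 2
cx_8 = 5.5
cy_8 = 8
cz_8 = 10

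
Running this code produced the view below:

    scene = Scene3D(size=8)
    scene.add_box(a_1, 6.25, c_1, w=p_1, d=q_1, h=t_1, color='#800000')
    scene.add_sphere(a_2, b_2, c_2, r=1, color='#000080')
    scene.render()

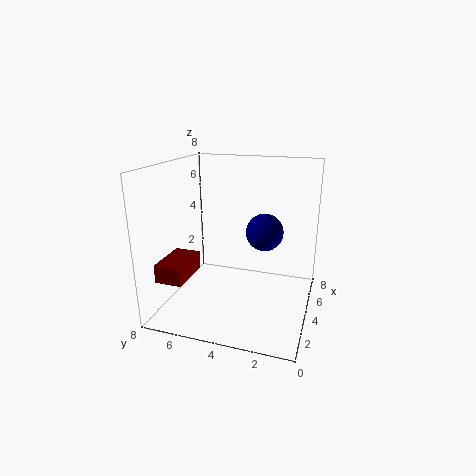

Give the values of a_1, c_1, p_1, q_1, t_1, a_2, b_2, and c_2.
a_1 = 1.25; c_1 = 2; p_1 = 2.5; q_1 = 1.5; t_1 = 1; a_2 = 4; b_2 = 2.5; c_2 = 4.5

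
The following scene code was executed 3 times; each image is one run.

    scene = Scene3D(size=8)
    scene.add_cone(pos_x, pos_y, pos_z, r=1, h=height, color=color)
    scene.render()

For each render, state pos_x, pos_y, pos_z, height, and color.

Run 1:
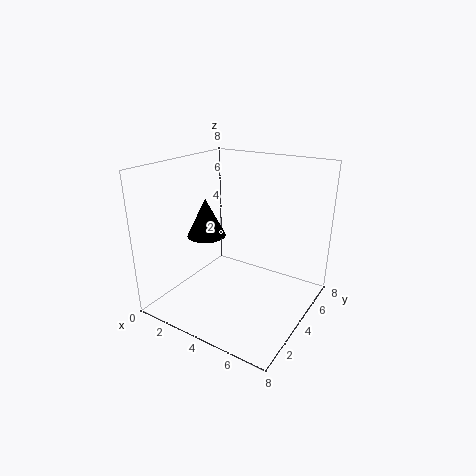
pos_x = 3, pos_y = 2.5, pos_z = 4.5, height = 2, color = 'black'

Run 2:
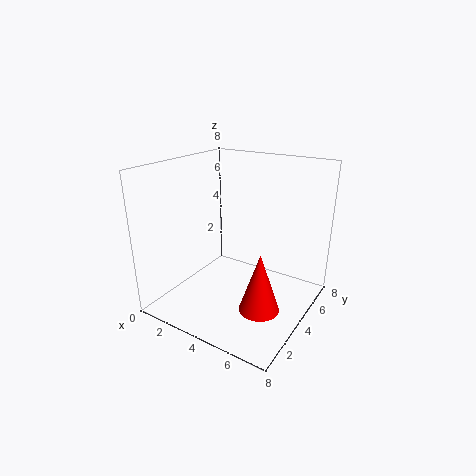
pos_x = 6.5, pos_y = 2, pos_z = 1.5, height = 3, color = 'red'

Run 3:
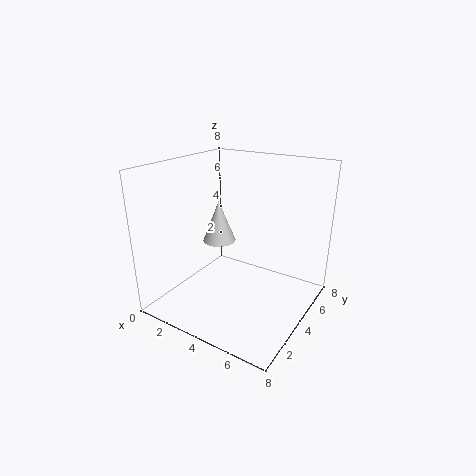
pos_x = 2, pos_y = 5, pos_z = 3, height = 2.5, color = 'lightgray'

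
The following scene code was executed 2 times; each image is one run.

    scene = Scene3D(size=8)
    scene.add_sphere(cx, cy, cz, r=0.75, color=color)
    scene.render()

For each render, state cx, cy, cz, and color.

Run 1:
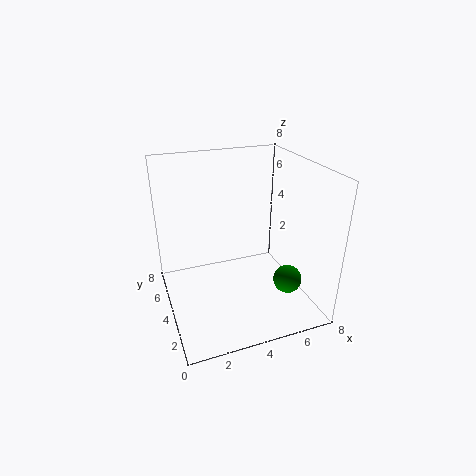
cx = 6
cy = 1.75
cz = 2.25
color = 'green'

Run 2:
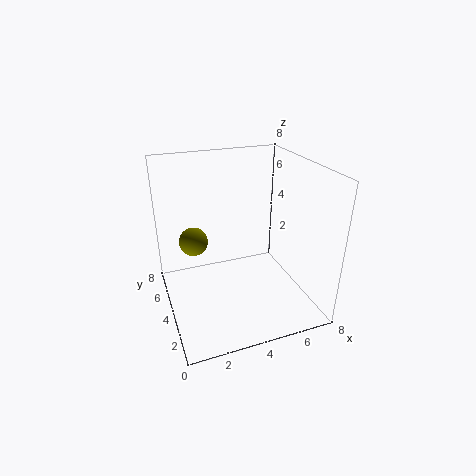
cx = 1.5
cy = 4
cz = 4.25
color = 'olive'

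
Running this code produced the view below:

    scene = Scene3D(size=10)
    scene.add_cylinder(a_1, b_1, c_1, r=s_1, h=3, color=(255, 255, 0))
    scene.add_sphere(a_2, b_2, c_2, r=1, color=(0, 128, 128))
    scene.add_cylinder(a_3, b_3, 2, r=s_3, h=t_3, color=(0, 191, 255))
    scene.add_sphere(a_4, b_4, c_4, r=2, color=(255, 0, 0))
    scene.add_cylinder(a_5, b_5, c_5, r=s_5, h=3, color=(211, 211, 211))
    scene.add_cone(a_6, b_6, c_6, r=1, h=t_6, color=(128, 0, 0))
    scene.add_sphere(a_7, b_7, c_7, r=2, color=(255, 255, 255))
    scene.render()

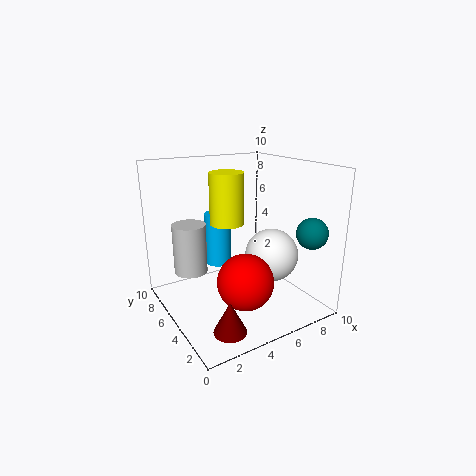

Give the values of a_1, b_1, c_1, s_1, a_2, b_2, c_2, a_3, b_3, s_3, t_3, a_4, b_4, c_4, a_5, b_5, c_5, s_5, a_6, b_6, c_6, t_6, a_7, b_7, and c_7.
a_1 = 3, b_1 = 3, c_1 = 7, s_1 = 1, a_2 = 8, b_2 = 1, c_2 = 6, a_3 = 5, b_3 = 8, s_3 = 1, t_3 = 4, a_4 = 5, b_4 = 4, c_4 = 2, a_5 = 1, b_5 = 4, c_5 = 4, s_5 = 1, a_6 = 2, b_6 = 1, c_6 = 1, t_6 = 2, a_7 = 8, b_7 = 5, c_7 = 3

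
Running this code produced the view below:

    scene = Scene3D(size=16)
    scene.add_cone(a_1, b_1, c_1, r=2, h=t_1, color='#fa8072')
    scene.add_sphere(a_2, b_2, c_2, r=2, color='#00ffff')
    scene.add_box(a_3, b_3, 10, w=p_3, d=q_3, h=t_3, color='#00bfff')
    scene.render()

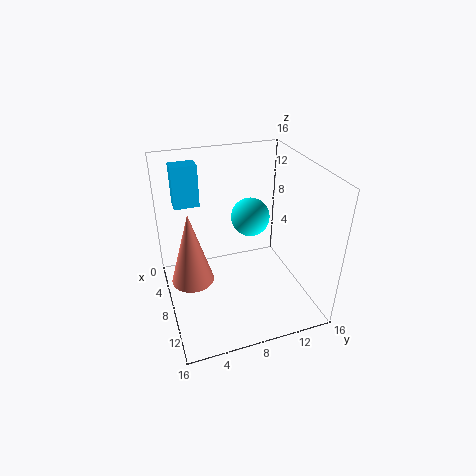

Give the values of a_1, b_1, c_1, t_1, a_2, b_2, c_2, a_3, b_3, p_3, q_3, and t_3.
a_1 = 12; b_1 = 2; c_1 = 7; t_1 = 7; a_2 = 9; b_2 = 9; c_2 = 11; a_3 = 1; b_3 = 2; p_3 = 2; q_3 = 3; t_3 = 5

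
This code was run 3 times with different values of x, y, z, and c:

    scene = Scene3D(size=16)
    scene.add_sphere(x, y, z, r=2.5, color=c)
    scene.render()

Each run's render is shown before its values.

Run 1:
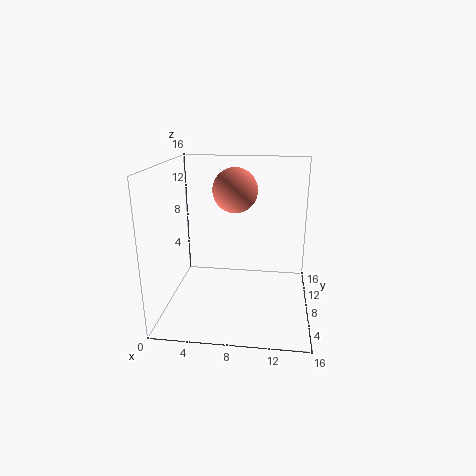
x = 7.5; y = 9.5; z = 13; c = 'salmon'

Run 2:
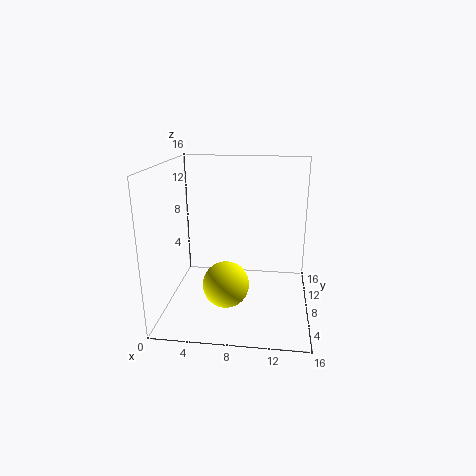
x = 7; y = 5.5; z = 3.5; c = 'yellow'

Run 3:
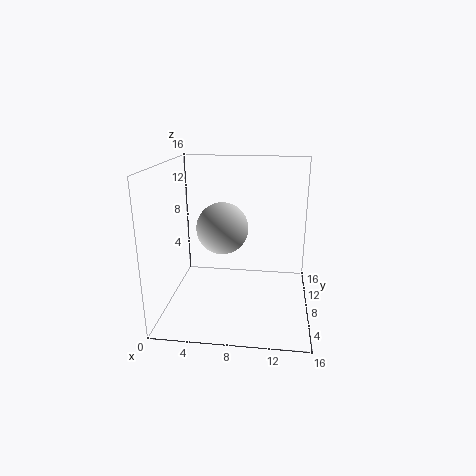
x = 7; y = 4; z = 10.5; c = 'lightgray'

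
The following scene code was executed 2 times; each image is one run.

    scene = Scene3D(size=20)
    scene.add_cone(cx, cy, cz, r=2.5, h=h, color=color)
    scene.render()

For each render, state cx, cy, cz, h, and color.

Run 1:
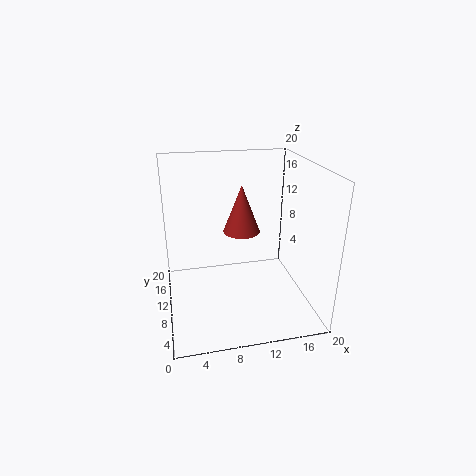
cx = 10.5
cy = 10
cz = 11
h = 6.5
color = 'brown'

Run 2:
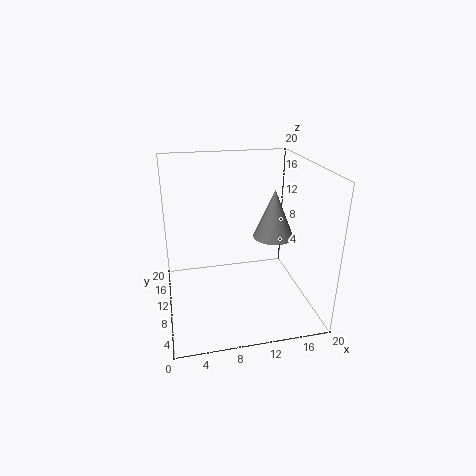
cx = 13.5
cy = 5.5
cz = 12
h = 6
color = 'gray'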